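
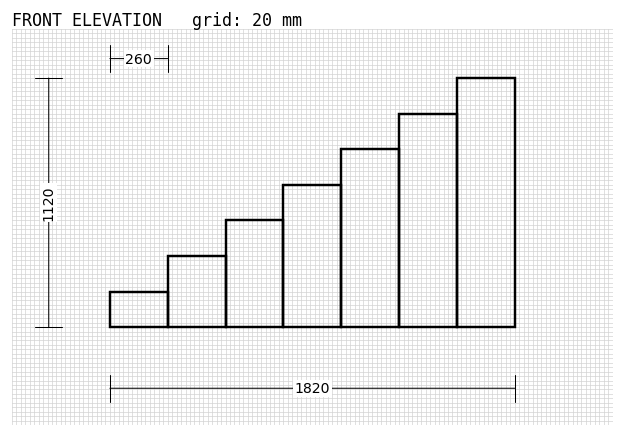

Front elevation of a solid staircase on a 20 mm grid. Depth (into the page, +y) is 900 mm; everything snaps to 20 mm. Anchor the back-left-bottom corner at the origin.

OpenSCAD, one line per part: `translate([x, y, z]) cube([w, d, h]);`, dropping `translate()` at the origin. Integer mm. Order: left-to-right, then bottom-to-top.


cube([260, 900, 160]);
translate([260, 0, 0]) cube([260, 900, 320]);
translate([520, 0, 0]) cube([260, 900, 480]);
translate([780, 0, 0]) cube([260, 900, 640]);
translate([1040, 0, 0]) cube([260, 900, 800]);
translate([1300, 0, 0]) cube([260, 900, 960]);
translate([1560, 0, 0]) cube([260, 900, 1120]);


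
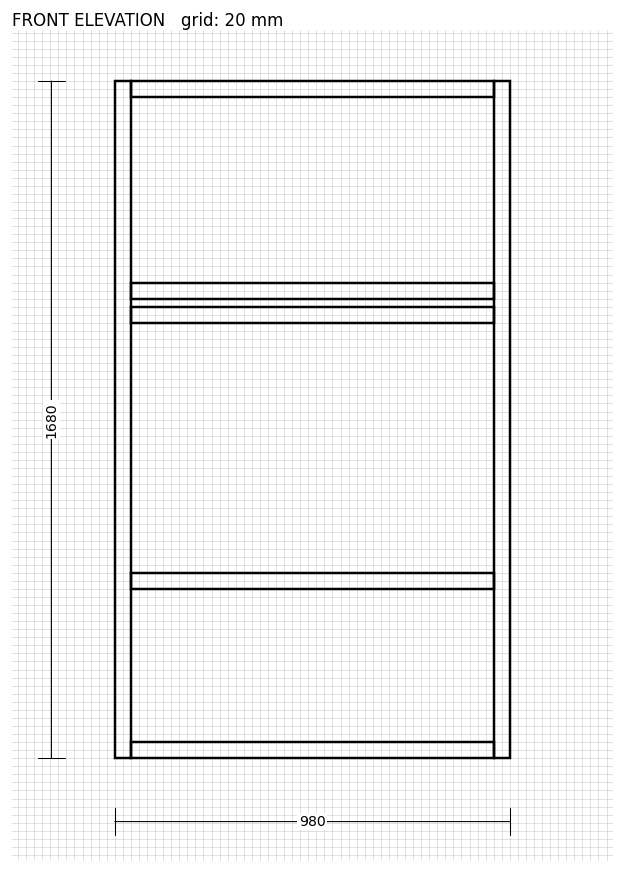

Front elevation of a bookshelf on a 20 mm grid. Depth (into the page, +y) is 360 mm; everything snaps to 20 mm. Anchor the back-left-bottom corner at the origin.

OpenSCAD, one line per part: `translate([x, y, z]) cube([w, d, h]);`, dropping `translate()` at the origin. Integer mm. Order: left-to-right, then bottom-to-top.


cube([40, 360, 1680]);
translate([40, 0, 0]) cube([900, 360, 40]);
translate([40, 0, 420]) cube([900, 360, 40]);
translate([40, 0, 1080]) cube([900, 360, 40]);
translate([40, 0, 1140]) cube([900, 360, 40]);
translate([40, 0, 1640]) cube([900, 360, 40]);
translate([940, 0, 0]) cube([40, 360, 1680]);


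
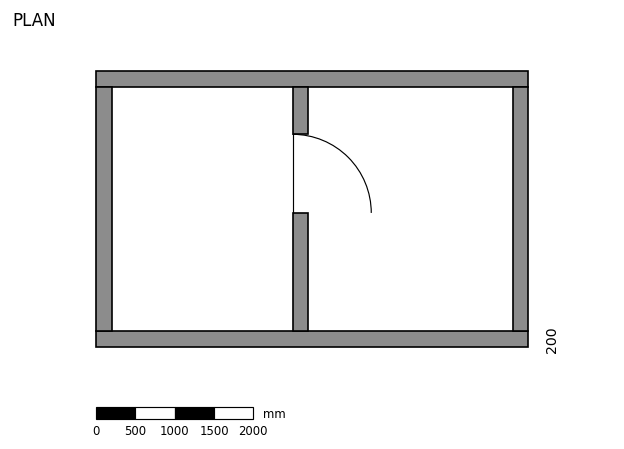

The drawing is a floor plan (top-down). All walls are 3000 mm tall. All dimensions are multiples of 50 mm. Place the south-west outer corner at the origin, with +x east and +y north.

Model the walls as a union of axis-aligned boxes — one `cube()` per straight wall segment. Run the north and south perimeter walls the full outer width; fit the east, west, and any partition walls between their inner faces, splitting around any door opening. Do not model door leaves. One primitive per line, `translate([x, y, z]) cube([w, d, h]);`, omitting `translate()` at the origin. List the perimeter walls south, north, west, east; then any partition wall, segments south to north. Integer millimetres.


cube([5500, 200, 3000]);
translate([0, 3300, 0]) cube([5500, 200, 3000]);
translate([0, 200, 0]) cube([200, 3100, 3000]);
translate([5300, 200, 0]) cube([200, 3100, 3000]);
translate([2500, 200, 0]) cube([200, 1500, 3000]);
translate([2500, 2700, 0]) cube([200, 600, 3000]);


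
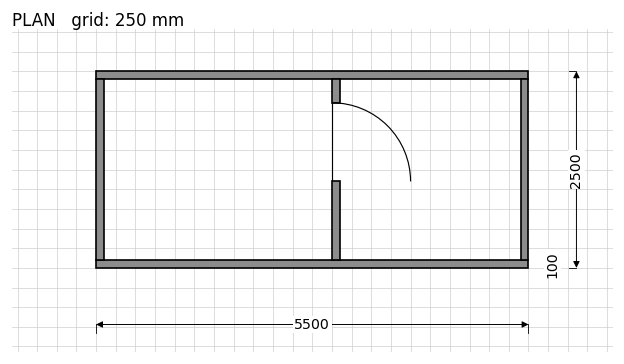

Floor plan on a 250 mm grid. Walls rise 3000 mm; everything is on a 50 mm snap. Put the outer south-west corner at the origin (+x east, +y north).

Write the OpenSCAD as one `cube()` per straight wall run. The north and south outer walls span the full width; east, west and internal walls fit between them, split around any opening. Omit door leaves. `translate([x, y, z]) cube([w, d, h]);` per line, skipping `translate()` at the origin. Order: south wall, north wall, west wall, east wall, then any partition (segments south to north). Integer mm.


cube([5500, 100, 3000]);
translate([0, 2400, 0]) cube([5500, 100, 3000]);
translate([0, 100, 0]) cube([100, 2300, 3000]);
translate([5400, 100, 0]) cube([100, 2300, 3000]);
translate([3000, 100, 0]) cube([100, 1000, 3000]);
translate([3000, 2100, 0]) cube([100, 300, 3000]);


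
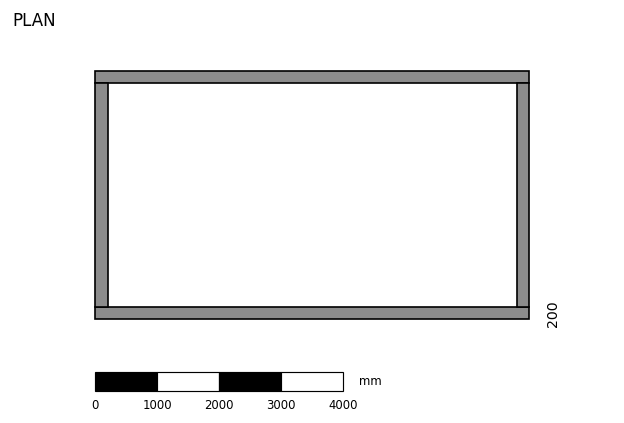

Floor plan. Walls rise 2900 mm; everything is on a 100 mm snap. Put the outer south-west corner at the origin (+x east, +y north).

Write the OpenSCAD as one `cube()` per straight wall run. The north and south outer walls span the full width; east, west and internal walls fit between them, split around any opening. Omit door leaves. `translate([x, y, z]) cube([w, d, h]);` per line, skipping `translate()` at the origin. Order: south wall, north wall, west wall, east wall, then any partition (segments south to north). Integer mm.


cube([7000, 200, 2900]);
translate([0, 3800, 0]) cube([7000, 200, 2900]);
translate([0, 200, 0]) cube([200, 3600, 2900]);
translate([6800, 200, 0]) cube([200, 3600, 2900]);


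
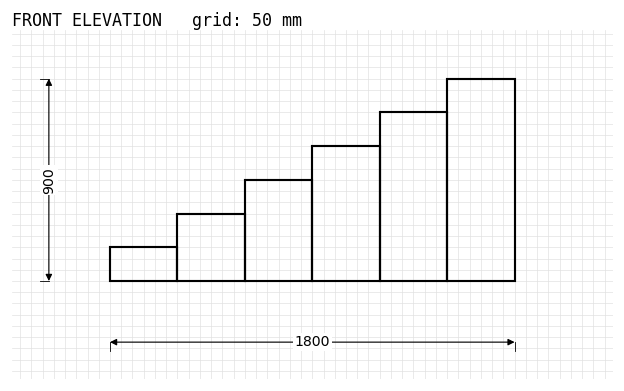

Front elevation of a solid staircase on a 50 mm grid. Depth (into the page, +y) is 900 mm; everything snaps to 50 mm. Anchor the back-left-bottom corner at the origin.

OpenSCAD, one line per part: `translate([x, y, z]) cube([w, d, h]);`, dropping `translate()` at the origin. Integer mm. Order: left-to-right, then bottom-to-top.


cube([300, 900, 150]);
translate([300, 0, 0]) cube([300, 900, 300]);
translate([600, 0, 0]) cube([300, 900, 450]);
translate([900, 0, 0]) cube([300, 900, 600]);
translate([1200, 0, 0]) cube([300, 900, 750]);
translate([1500, 0, 0]) cube([300, 900, 900]);


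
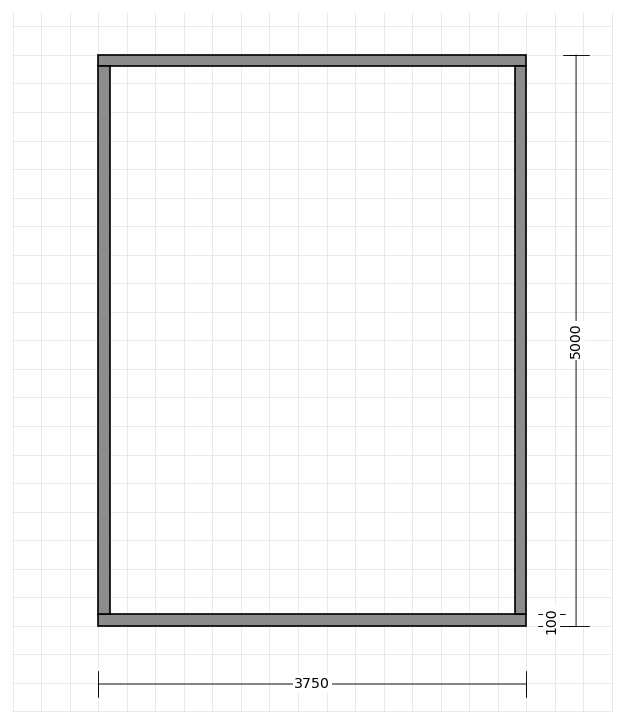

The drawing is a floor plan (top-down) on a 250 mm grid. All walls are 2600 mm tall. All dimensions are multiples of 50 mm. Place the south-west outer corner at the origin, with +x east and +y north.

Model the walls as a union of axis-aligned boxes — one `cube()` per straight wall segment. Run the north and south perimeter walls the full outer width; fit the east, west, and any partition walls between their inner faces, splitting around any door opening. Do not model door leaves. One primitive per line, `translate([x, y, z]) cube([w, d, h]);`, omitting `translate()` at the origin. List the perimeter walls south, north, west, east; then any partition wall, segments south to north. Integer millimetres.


cube([3750, 100, 2600]);
translate([0, 4900, 0]) cube([3750, 100, 2600]);
translate([0, 100, 0]) cube([100, 4800, 2600]);
translate([3650, 100, 0]) cube([100, 4800, 2600]);


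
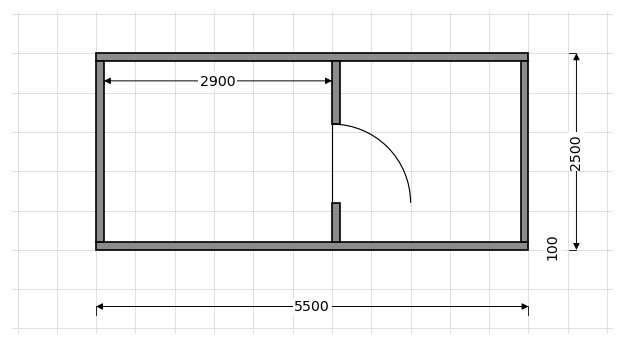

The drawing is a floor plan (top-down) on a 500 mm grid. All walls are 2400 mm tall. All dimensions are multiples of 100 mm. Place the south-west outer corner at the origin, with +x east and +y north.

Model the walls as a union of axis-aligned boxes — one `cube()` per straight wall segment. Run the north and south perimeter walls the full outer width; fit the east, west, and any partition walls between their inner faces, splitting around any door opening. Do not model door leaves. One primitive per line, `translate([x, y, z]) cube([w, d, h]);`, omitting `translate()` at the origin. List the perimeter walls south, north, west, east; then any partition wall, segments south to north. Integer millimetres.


cube([5500, 100, 2400]);
translate([0, 2400, 0]) cube([5500, 100, 2400]);
translate([0, 100, 0]) cube([100, 2300, 2400]);
translate([5400, 100, 0]) cube([100, 2300, 2400]);
translate([3000, 100, 0]) cube([100, 500, 2400]);
translate([3000, 1600, 0]) cube([100, 800, 2400]);


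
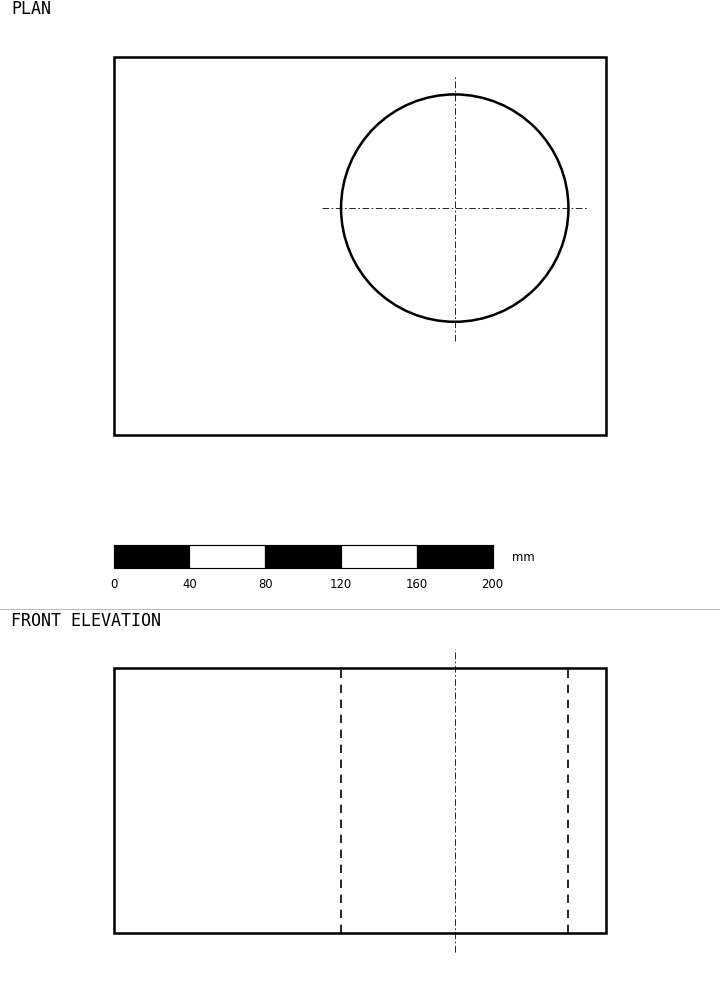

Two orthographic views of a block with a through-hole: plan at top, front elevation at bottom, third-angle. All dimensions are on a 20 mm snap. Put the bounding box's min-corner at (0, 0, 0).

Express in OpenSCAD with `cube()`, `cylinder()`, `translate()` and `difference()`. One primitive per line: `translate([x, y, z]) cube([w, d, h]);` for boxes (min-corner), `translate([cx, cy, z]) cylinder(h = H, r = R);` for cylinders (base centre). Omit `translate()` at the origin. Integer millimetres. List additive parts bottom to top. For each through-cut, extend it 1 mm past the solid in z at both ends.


difference() {
  cube([260, 200, 140]);
  translate([180, 120, -1]) cylinder(h = 142, r = 60);
}


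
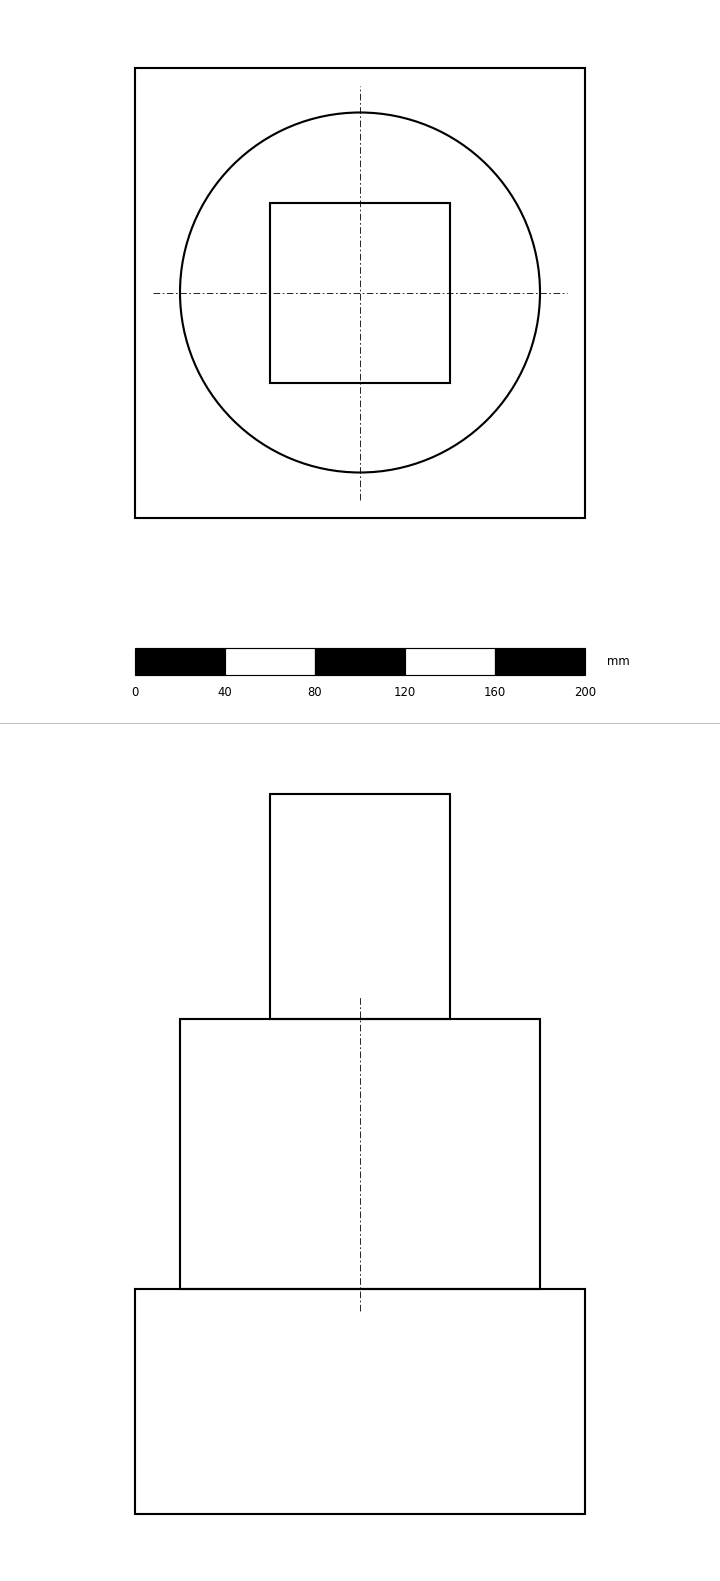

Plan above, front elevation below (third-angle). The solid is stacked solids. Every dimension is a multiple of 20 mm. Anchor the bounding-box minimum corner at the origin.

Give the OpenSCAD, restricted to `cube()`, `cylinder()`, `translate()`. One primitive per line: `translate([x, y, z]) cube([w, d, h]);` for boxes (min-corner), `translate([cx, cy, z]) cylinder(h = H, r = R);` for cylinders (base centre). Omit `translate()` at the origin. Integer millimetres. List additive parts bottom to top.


cube([200, 200, 100]);
translate([100, 100, 100]) cylinder(h = 120, r = 80);
translate([60, 60, 220]) cube([80, 80, 100]);


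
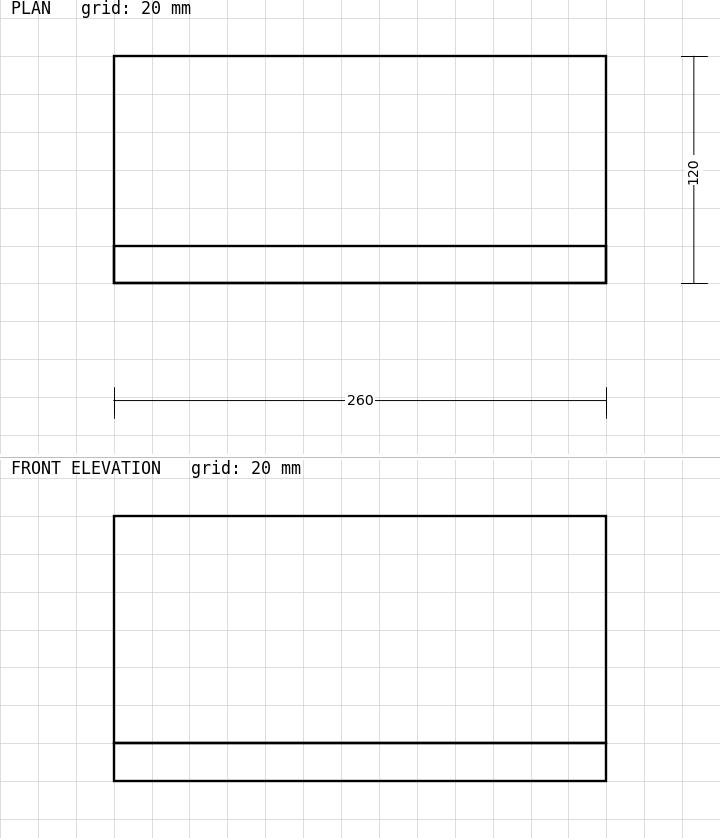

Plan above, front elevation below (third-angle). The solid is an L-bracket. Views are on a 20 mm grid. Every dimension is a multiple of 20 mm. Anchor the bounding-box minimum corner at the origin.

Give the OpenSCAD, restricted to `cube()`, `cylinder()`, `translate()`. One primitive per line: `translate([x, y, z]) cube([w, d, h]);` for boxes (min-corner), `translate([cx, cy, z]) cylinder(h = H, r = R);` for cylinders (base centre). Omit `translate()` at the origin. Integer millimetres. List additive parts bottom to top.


cube([260, 120, 20]);
translate([0, 0, 20]) cube([260, 20, 120]);


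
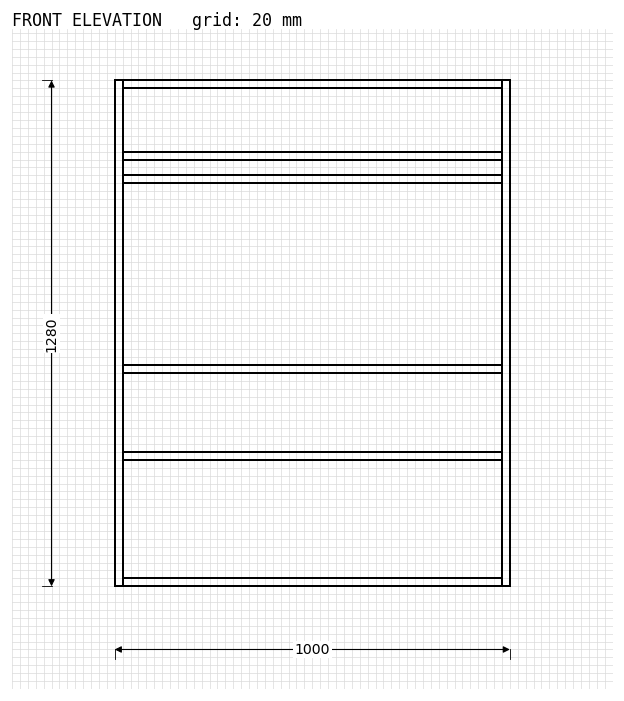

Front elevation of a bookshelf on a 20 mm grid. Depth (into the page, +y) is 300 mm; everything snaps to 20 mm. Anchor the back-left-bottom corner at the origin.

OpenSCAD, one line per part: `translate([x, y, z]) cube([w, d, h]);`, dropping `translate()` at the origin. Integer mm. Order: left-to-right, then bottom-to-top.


cube([20, 300, 1280]);
translate([20, 0, 0]) cube([960, 300, 20]);
translate([20, 0, 320]) cube([960, 300, 20]);
translate([20, 0, 540]) cube([960, 300, 20]);
translate([20, 0, 1020]) cube([960, 300, 20]);
translate([20, 0, 1080]) cube([960, 300, 20]);
translate([20, 0, 1260]) cube([960, 300, 20]);
translate([980, 0, 0]) cube([20, 300, 1280]);


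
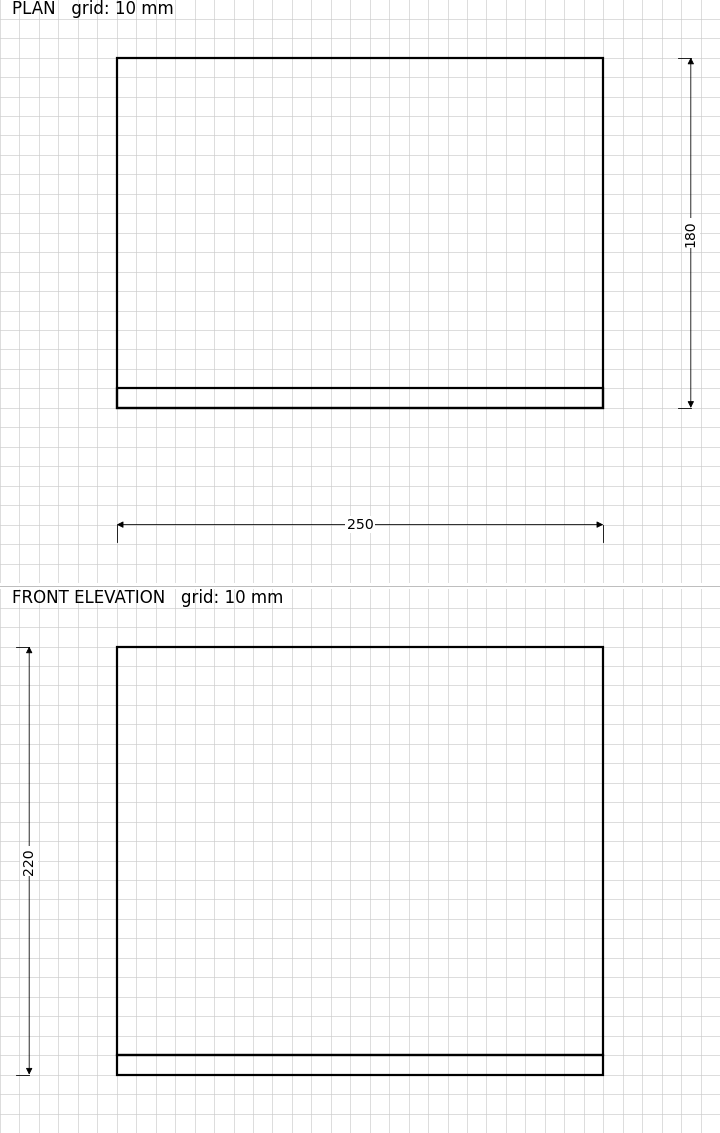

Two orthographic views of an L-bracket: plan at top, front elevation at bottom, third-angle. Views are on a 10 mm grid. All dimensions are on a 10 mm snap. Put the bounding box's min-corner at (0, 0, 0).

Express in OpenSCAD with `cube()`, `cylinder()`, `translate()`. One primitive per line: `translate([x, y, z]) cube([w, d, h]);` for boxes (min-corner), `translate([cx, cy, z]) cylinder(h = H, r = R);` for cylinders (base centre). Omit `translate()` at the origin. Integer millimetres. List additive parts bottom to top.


cube([250, 180, 10]);
translate([0, 0, 10]) cube([250, 10, 210]);


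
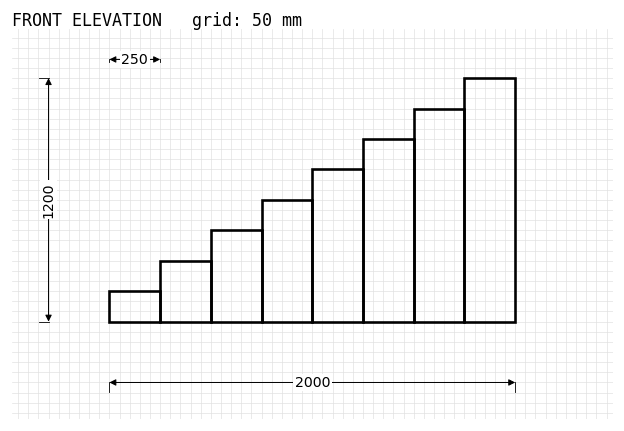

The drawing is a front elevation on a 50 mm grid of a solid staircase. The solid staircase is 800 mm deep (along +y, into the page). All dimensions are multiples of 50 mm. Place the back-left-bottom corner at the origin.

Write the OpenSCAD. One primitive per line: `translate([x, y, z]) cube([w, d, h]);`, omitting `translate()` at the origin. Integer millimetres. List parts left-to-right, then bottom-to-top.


cube([250, 800, 150]);
translate([250, 0, 0]) cube([250, 800, 300]);
translate([500, 0, 0]) cube([250, 800, 450]);
translate([750, 0, 0]) cube([250, 800, 600]);
translate([1000, 0, 0]) cube([250, 800, 750]);
translate([1250, 0, 0]) cube([250, 800, 900]);
translate([1500, 0, 0]) cube([250, 800, 1050]);
translate([1750, 0, 0]) cube([250, 800, 1200]);


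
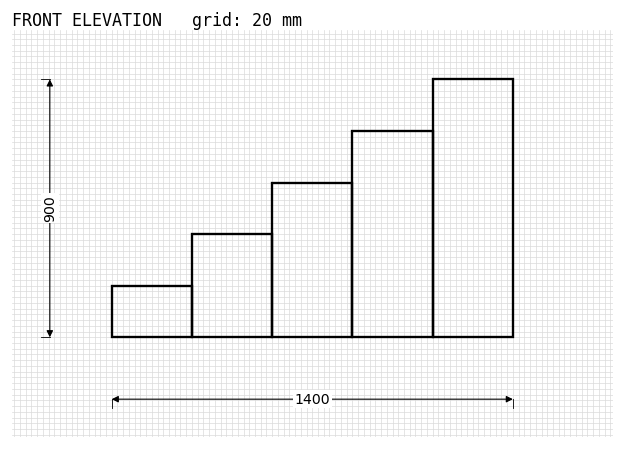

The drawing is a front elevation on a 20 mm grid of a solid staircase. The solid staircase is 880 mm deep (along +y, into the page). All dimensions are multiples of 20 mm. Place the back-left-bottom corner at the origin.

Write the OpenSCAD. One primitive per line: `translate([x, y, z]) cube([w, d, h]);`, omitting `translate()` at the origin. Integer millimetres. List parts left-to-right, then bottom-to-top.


cube([280, 880, 180]);
translate([280, 0, 0]) cube([280, 880, 360]);
translate([560, 0, 0]) cube([280, 880, 540]);
translate([840, 0, 0]) cube([280, 880, 720]);
translate([1120, 0, 0]) cube([280, 880, 900]);


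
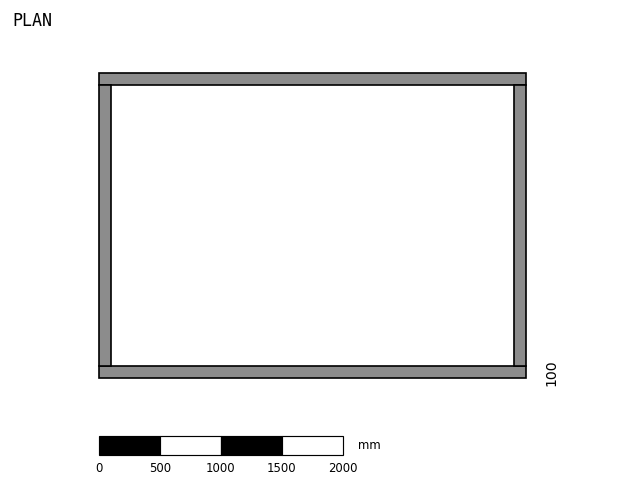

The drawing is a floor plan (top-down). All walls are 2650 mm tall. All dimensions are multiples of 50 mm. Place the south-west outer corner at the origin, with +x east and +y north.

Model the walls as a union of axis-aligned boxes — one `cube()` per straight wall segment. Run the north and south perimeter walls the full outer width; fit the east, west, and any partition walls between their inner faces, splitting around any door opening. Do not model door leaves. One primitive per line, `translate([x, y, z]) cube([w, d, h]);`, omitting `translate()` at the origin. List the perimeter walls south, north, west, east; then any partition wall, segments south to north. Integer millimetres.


cube([3500, 100, 2650]);
translate([0, 2400, 0]) cube([3500, 100, 2650]);
translate([0, 100, 0]) cube([100, 2300, 2650]);
translate([3400, 100, 0]) cube([100, 2300, 2650]);


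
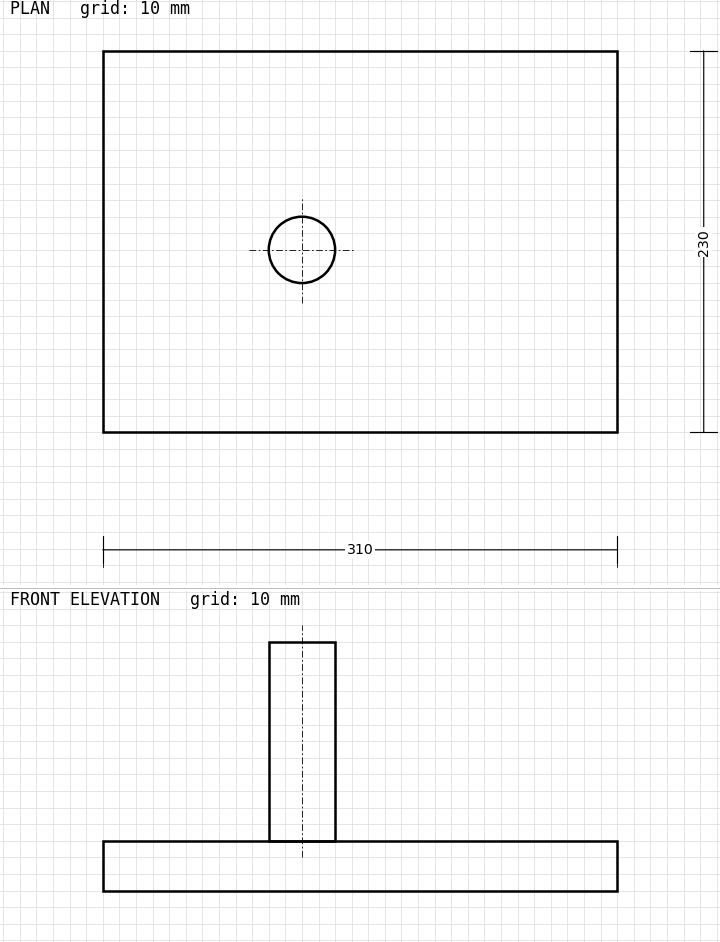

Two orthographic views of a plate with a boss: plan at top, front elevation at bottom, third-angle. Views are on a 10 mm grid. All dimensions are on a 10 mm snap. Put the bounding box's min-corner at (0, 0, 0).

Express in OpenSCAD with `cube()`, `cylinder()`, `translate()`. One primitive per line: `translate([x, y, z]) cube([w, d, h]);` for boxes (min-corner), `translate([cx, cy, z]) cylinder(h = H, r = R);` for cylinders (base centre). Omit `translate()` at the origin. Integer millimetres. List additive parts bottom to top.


cube([310, 230, 30]);
translate([120, 110, 30]) cylinder(h = 120, r = 20);


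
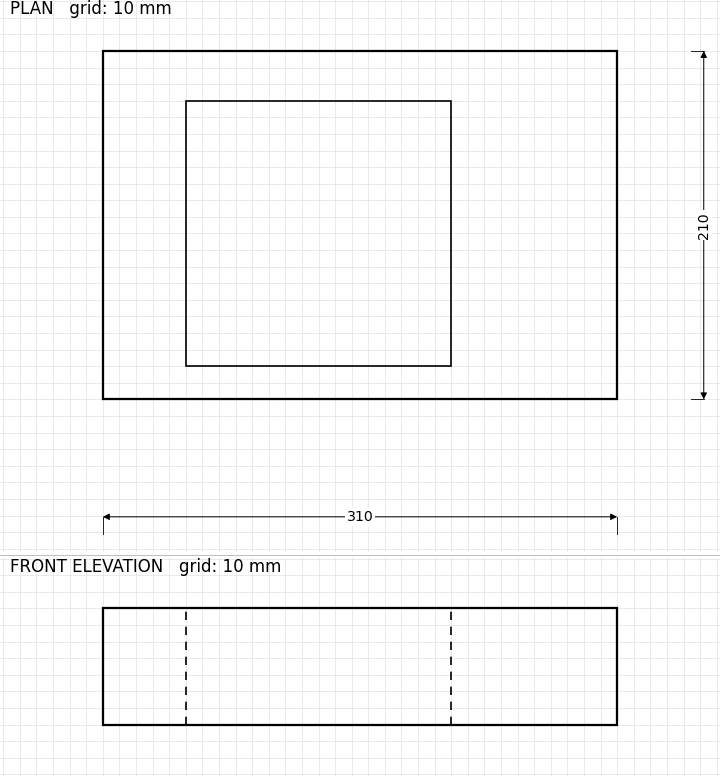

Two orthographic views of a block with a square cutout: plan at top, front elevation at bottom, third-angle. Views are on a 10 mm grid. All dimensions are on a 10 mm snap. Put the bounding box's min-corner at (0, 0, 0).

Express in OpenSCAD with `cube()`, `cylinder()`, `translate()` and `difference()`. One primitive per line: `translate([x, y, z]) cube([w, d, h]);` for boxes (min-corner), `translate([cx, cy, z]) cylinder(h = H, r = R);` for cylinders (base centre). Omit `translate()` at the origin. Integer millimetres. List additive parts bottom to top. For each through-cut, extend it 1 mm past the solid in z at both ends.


difference() {
  cube([310, 210, 70]);
  translate([50, 20, -1]) cube([160, 160, 72]);
}


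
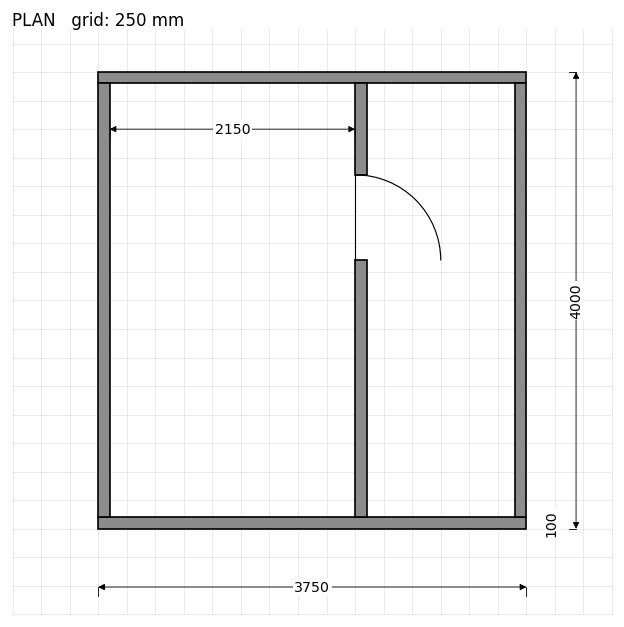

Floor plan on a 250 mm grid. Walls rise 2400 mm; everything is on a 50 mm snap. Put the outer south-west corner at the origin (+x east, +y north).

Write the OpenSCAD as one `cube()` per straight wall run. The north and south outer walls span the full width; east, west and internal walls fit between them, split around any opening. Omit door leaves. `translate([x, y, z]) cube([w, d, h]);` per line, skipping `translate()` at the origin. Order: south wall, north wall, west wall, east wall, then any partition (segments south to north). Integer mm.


cube([3750, 100, 2400]);
translate([0, 3900, 0]) cube([3750, 100, 2400]);
translate([0, 100, 0]) cube([100, 3800, 2400]);
translate([3650, 100, 0]) cube([100, 3800, 2400]);
translate([2250, 100, 0]) cube([100, 2250, 2400]);
translate([2250, 3100, 0]) cube([100, 800, 2400]);


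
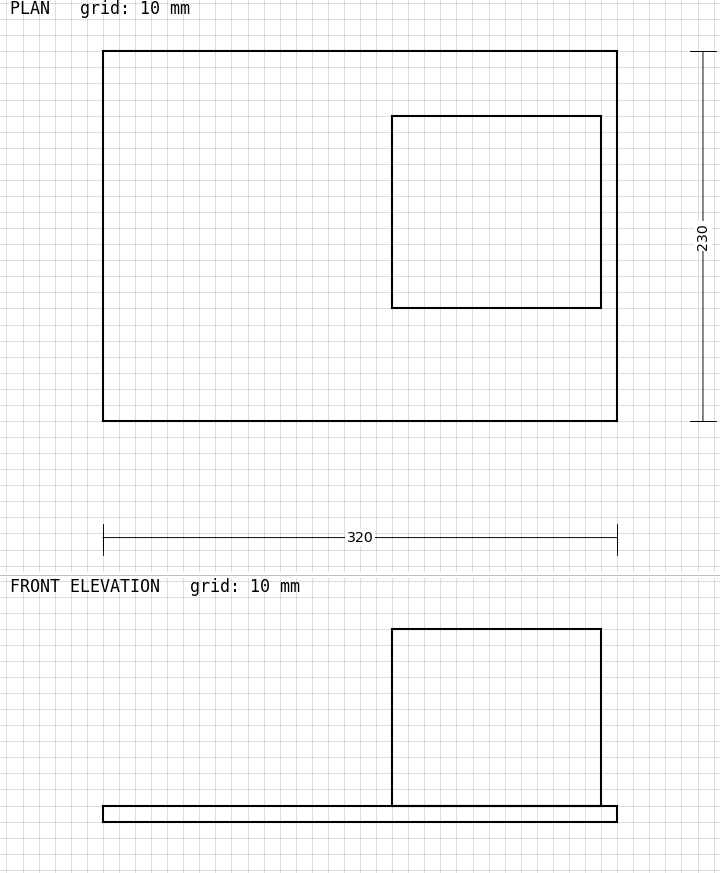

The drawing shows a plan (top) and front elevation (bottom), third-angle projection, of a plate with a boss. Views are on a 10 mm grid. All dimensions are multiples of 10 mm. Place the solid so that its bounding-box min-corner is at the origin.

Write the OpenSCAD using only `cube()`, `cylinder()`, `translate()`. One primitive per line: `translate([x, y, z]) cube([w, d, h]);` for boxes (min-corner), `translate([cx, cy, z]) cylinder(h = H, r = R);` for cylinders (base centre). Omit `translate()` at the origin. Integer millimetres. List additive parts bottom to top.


cube([320, 230, 10]);
translate([180, 70, 10]) cube([130, 120, 110]);


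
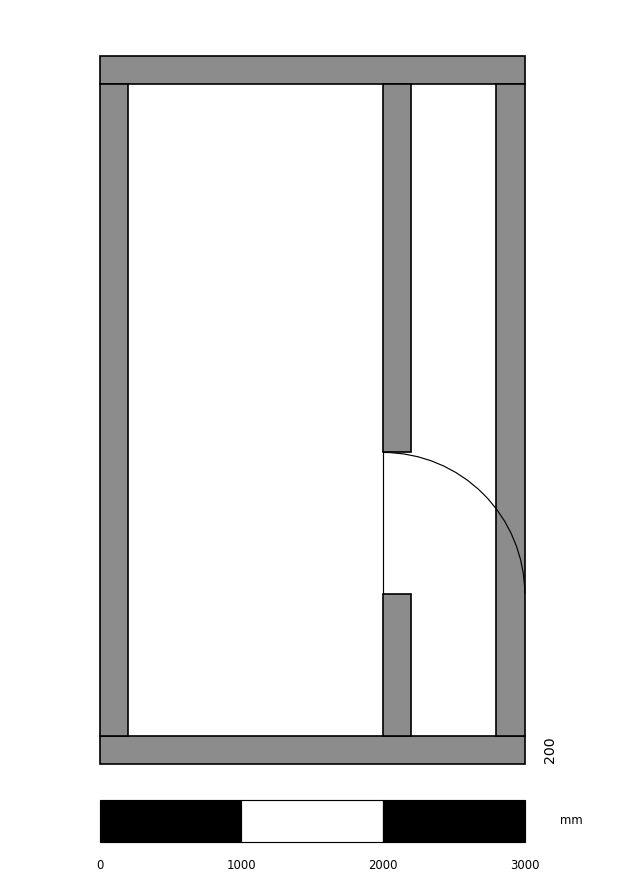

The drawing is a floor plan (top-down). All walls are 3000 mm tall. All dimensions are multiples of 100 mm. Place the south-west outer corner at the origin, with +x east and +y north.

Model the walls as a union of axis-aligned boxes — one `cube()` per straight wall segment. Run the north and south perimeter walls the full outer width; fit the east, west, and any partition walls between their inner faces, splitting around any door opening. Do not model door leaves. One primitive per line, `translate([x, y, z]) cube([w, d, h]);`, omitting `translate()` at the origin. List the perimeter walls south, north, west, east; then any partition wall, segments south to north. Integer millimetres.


cube([3000, 200, 3000]);
translate([0, 4800, 0]) cube([3000, 200, 3000]);
translate([0, 200, 0]) cube([200, 4600, 3000]);
translate([2800, 200, 0]) cube([200, 4600, 3000]);
translate([2000, 200, 0]) cube([200, 1000, 3000]);
translate([2000, 2200, 0]) cube([200, 2600, 3000]);


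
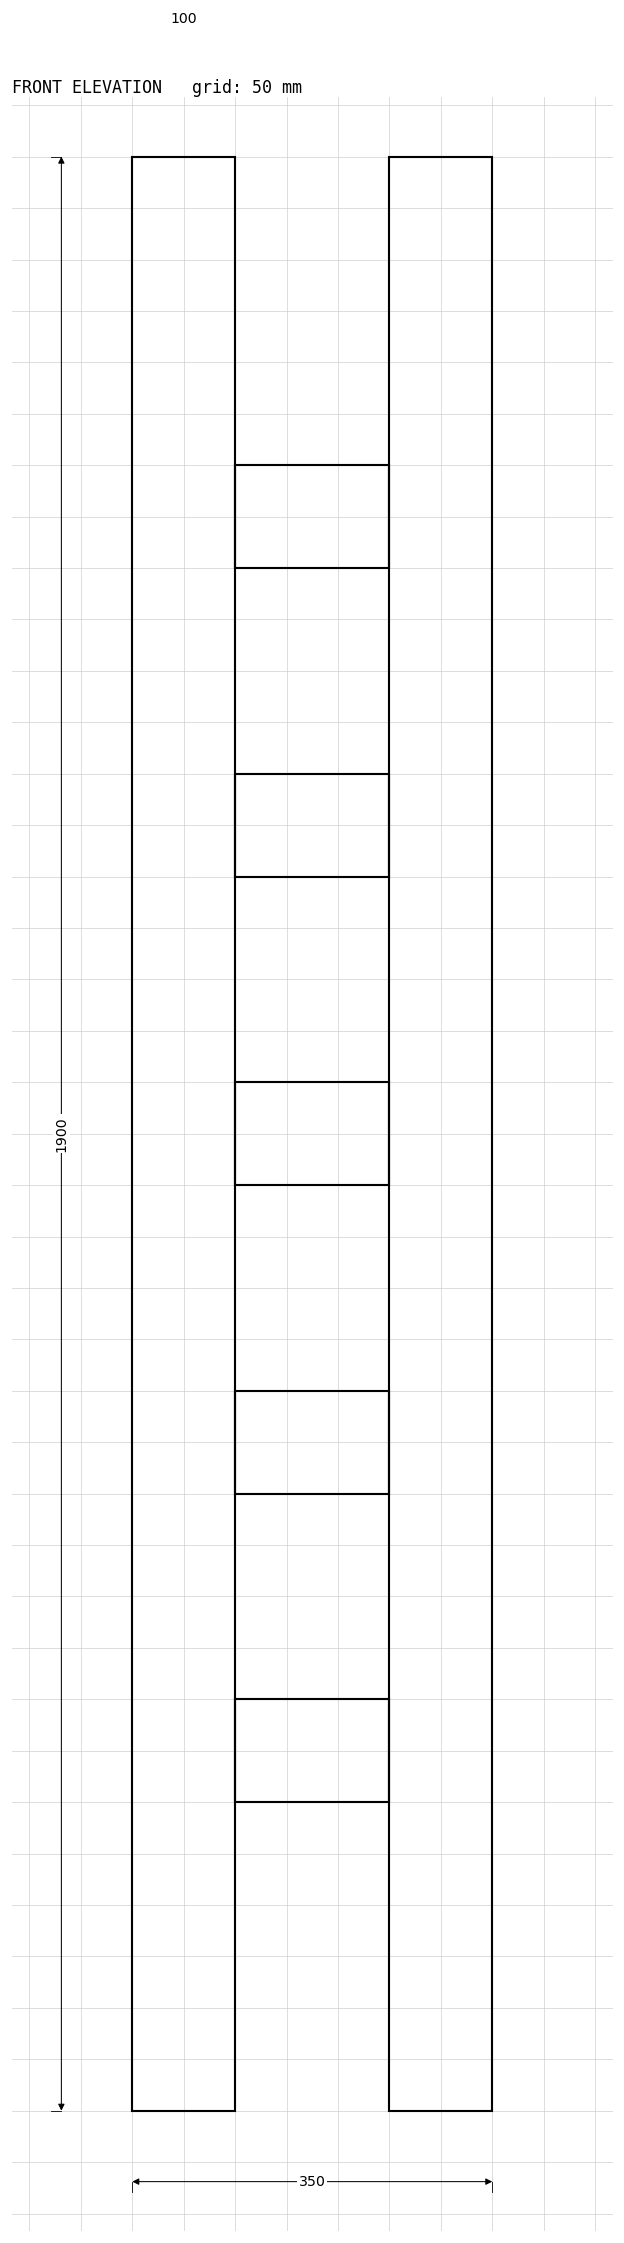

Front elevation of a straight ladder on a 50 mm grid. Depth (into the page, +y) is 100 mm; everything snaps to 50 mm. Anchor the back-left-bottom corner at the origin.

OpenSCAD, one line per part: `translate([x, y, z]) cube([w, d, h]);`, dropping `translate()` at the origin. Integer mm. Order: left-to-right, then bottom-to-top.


cube([100, 100, 1900]);
translate([100, 0, 300]) cube([150, 100, 100]);
translate([100, 0, 600]) cube([150, 100, 100]);
translate([100, 0, 900]) cube([150, 100, 100]);
translate([100, 0, 1200]) cube([150, 100, 100]);
translate([100, 0, 1500]) cube([150, 100, 100]);
translate([250, 0, 0]) cube([100, 100, 1900]);


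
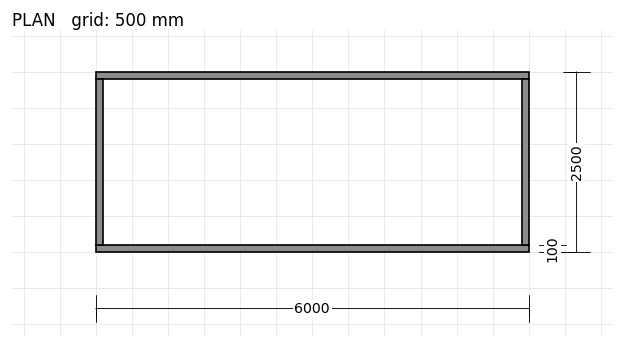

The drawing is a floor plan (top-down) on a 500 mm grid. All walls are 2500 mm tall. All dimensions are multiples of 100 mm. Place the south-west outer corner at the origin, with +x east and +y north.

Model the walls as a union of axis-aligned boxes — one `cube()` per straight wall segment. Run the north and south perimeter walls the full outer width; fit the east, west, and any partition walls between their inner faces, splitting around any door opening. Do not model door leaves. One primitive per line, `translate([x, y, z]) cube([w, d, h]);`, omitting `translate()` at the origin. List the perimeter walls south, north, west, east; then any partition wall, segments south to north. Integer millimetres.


cube([6000, 100, 2500]);
translate([0, 2400, 0]) cube([6000, 100, 2500]);
translate([0, 100, 0]) cube([100, 2300, 2500]);
translate([5900, 100, 0]) cube([100, 2300, 2500]);


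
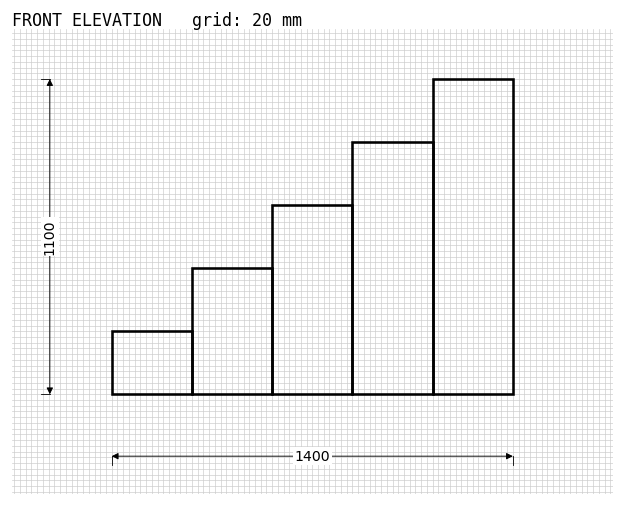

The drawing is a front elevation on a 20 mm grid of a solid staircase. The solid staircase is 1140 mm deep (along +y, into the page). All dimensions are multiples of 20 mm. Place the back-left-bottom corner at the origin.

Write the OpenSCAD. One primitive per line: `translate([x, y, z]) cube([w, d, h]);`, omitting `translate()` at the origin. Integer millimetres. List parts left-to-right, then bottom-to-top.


cube([280, 1140, 220]);
translate([280, 0, 0]) cube([280, 1140, 440]);
translate([560, 0, 0]) cube([280, 1140, 660]);
translate([840, 0, 0]) cube([280, 1140, 880]);
translate([1120, 0, 0]) cube([280, 1140, 1100]);


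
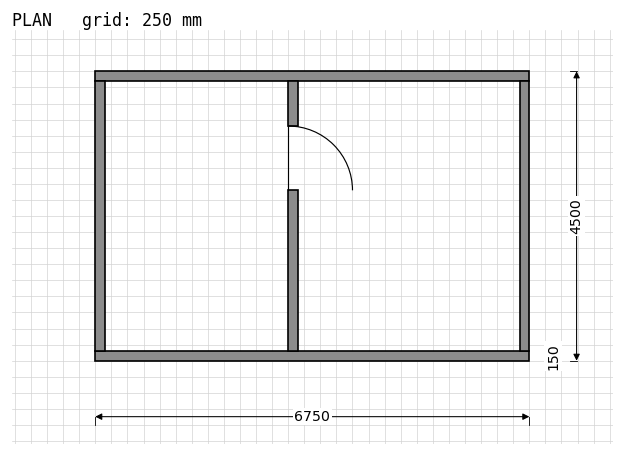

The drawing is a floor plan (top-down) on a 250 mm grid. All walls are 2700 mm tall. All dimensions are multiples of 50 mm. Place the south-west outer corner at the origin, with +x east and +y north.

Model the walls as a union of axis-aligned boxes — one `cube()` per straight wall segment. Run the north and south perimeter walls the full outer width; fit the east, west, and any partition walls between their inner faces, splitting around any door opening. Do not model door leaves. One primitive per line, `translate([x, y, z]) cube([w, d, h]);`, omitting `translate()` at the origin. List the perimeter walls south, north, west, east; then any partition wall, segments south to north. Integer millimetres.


cube([6750, 150, 2700]);
translate([0, 4350, 0]) cube([6750, 150, 2700]);
translate([0, 150, 0]) cube([150, 4200, 2700]);
translate([6600, 150, 0]) cube([150, 4200, 2700]);
translate([3000, 150, 0]) cube([150, 2500, 2700]);
translate([3000, 3650, 0]) cube([150, 700, 2700]);


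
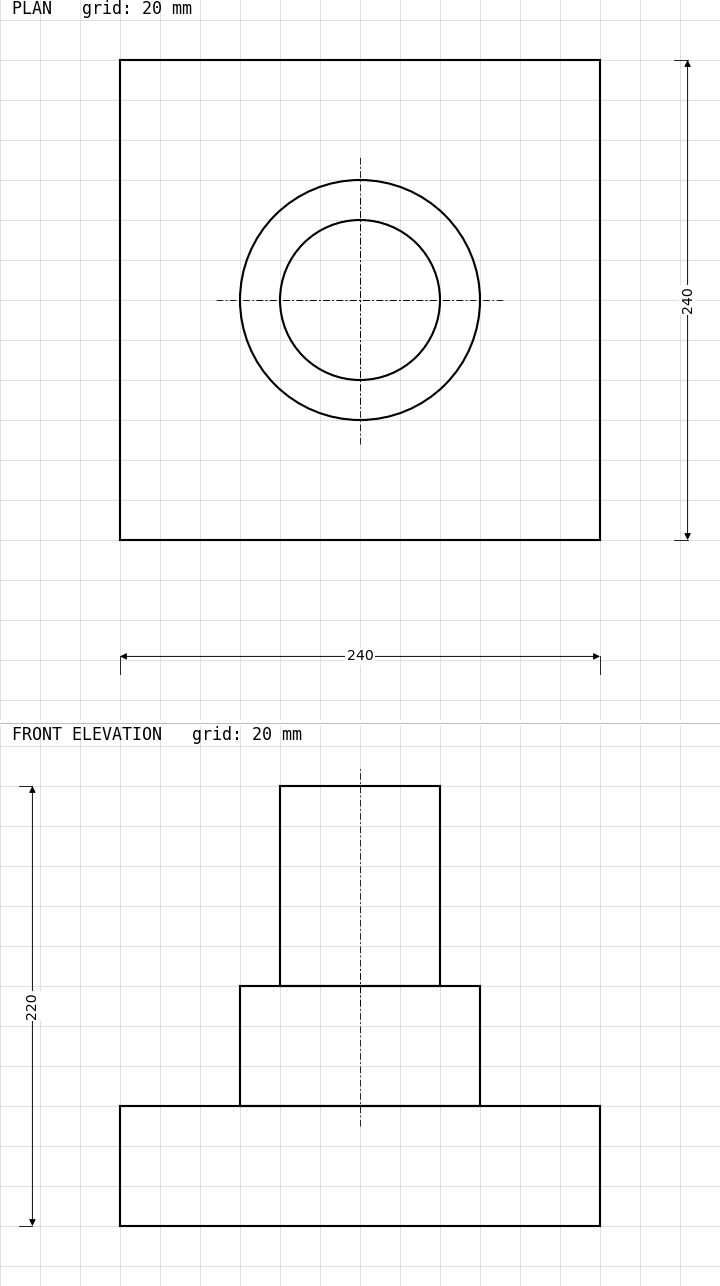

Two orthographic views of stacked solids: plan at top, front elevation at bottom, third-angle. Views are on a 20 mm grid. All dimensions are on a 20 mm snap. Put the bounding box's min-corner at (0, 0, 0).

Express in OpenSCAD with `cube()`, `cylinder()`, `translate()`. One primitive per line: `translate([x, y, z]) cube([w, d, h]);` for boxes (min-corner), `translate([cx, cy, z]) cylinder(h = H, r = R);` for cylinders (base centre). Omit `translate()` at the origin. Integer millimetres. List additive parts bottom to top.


cube([240, 240, 60]);
translate([120, 120, 60]) cylinder(h = 60, r = 60);
translate([120, 120, 120]) cylinder(h = 100, r = 40);


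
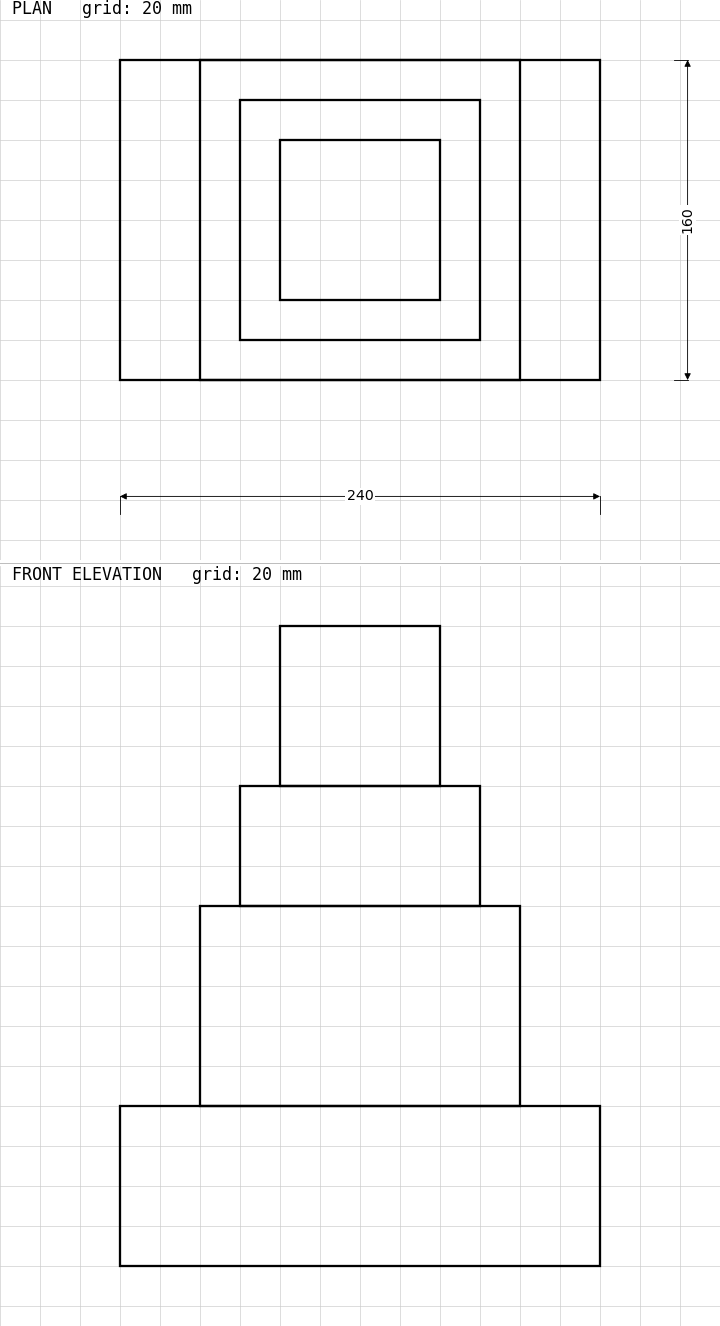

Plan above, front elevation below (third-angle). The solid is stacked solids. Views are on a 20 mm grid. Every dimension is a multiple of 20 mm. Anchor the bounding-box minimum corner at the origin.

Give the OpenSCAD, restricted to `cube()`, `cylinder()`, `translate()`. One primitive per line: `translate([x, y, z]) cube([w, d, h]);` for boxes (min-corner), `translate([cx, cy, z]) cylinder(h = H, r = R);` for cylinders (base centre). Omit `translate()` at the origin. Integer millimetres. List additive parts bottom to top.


cube([240, 160, 80]);
translate([40, 0, 80]) cube([160, 160, 100]);
translate([60, 20, 180]) cube([120, 120, 60]);
translate([80, 40, 240]) cube([80, 80, 80]);


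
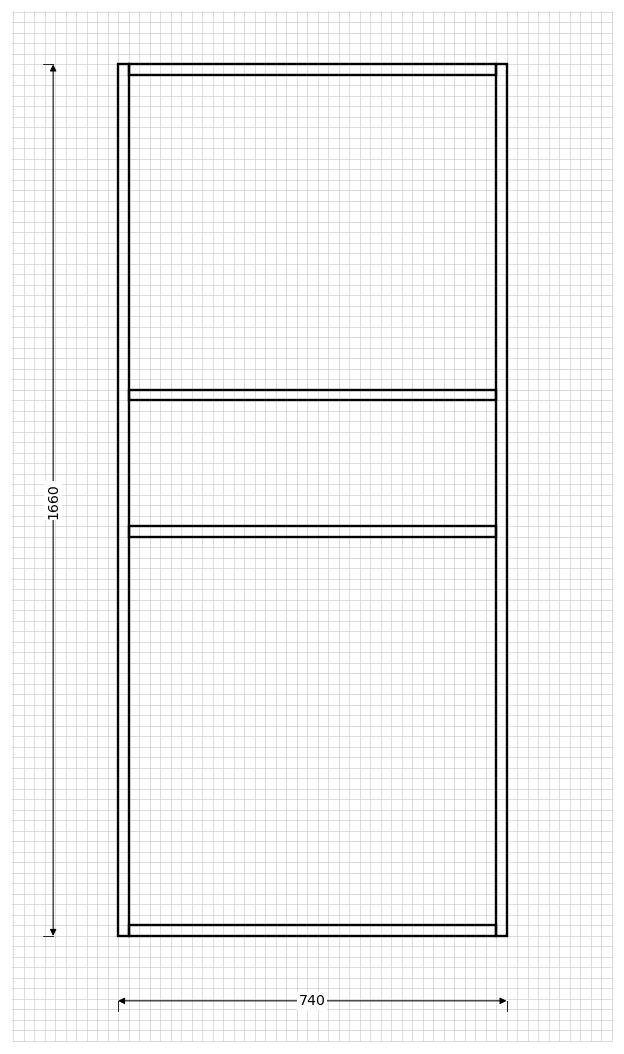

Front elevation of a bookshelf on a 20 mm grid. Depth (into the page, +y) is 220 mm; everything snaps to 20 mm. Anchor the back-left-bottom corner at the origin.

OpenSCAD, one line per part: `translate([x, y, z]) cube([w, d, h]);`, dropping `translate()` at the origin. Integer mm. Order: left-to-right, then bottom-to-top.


cube([20, 220, 1660]);
translate([20, 0, 0]) cube([700, 220, 20]);
translate([20, 0, 760]) cube([700, 220, 20]);
translate([20, 0, 1020]) cube([700, 220, 20]);
translate([20, 0, 1640]) cube([700, 220, 20]);
translate([720, 0, 0]) cube([20, 220, 1660]);


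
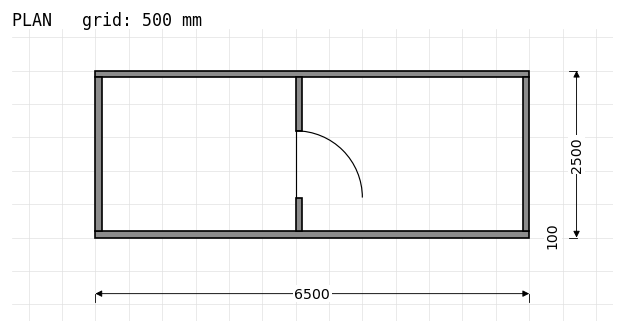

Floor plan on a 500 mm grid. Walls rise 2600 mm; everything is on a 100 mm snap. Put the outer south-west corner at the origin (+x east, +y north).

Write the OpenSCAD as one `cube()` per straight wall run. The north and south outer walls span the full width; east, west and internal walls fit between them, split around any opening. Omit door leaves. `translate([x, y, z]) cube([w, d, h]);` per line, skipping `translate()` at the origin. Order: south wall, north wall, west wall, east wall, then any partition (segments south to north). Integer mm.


cube([6500, 100, 2600]);
translate([0, 2400, 0]) cube([6500, 100, 2600]);
translate([0, 100, 0]) cube([100, 2300, 2600]);
translate([6400, 100, 0]) cube([100, 2300, 2600]);
translate([3000, 100, 0]) cube([100, 500, 2600]);
translate([3000, 1600, 0]) cube([100, 800, 2600]);


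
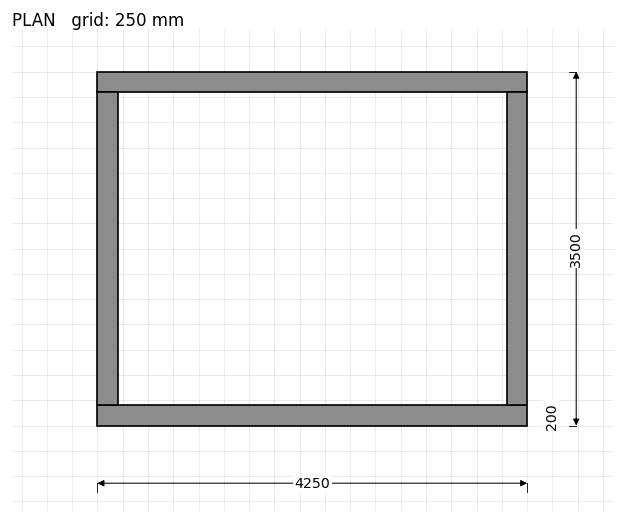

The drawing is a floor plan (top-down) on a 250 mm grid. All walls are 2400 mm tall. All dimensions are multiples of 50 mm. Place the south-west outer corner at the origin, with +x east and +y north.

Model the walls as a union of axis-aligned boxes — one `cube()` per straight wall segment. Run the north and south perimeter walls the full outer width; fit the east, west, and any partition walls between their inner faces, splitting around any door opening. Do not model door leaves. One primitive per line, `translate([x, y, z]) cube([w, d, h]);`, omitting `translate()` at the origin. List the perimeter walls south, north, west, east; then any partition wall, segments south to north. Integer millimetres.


cube([4250, 200, 2400]);
translate([0, 3300, 0]) cube([4250, 200, 2400]);
translate([0, 200, 0]) cube([200, 3100, 2400]);
translate([4050, 200, 0]) cube([200, 3100, 2400]);


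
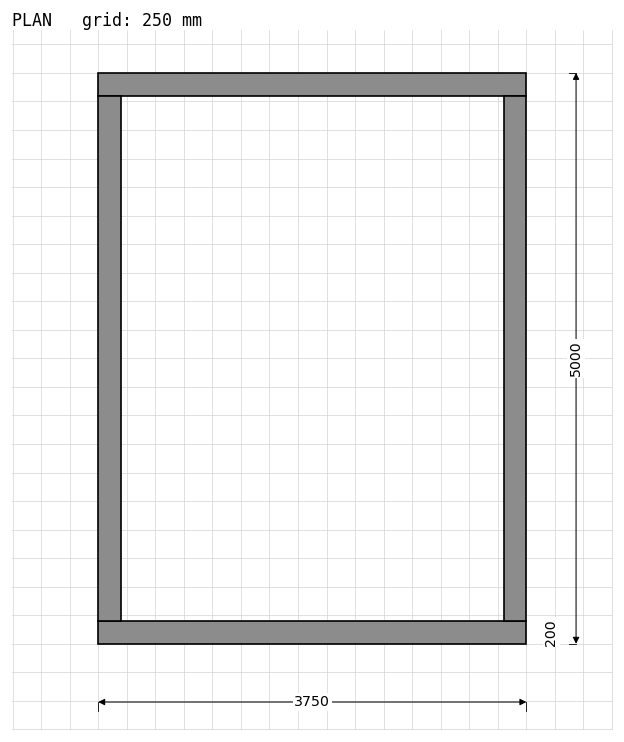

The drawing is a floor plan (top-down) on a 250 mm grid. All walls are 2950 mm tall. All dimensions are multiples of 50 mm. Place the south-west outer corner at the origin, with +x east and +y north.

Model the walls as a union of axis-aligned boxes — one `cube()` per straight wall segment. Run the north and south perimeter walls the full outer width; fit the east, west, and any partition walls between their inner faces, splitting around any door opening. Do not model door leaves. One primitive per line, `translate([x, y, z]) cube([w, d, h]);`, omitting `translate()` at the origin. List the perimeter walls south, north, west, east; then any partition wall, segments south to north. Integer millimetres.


cube([3750, 200, 2950]);
translate([0, 4800, 0]) cube([3750, 200, 2950]);
translate([0, 200, 0]) cube([200, 4600, 2950]);
translate([3550, 200, 0]) cube([200, 4600, 2950]);


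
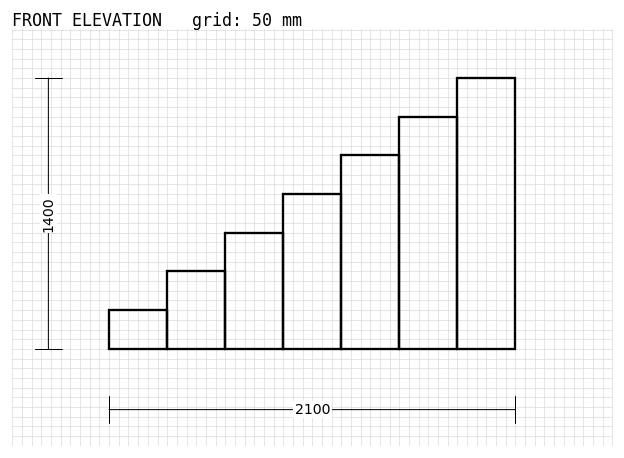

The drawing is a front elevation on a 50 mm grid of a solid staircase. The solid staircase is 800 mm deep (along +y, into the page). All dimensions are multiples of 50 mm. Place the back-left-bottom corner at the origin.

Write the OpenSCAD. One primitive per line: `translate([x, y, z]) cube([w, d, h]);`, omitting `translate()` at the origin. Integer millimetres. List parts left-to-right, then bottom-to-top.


cube([300, 800, 200]);
translate([300, 0, 0]) cube([300, 800, 400]);
translate([600, 0, 0]) cube([300, 800, 600]);
translate([900, 0, 0]) cube([300, 800, 800]);
translate([1200, 0, 0]) cube([300, 800, 1000]);
translate([1500, 0, 0]) cube([300, 800, 1200]);
translate([1800, 0, 0]) cube([300, 800, 1400]);


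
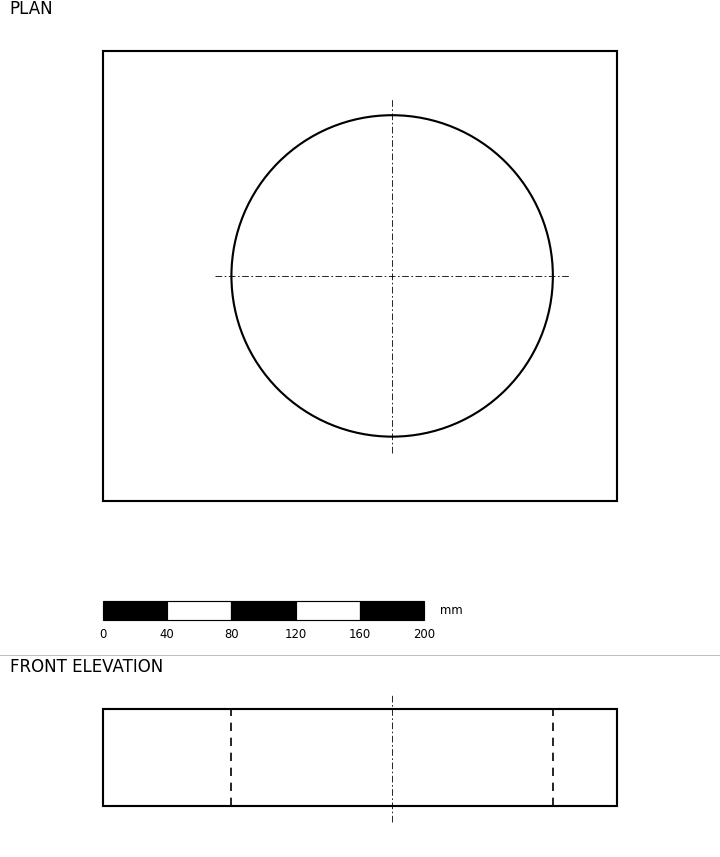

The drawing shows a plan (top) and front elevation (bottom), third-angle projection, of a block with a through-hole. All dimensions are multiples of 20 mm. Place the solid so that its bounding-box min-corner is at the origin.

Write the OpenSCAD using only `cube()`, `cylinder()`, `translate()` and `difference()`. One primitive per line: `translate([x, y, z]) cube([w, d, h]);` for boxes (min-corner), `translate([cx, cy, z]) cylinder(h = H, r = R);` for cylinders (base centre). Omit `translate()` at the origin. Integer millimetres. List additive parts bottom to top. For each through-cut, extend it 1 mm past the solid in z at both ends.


difference() {
  cube([320, 280, 60]);
  translate([180, 140, -1]) cylinder(h = 62, r = 100);
}


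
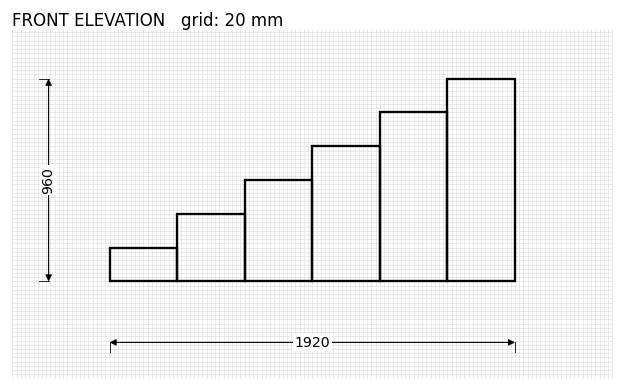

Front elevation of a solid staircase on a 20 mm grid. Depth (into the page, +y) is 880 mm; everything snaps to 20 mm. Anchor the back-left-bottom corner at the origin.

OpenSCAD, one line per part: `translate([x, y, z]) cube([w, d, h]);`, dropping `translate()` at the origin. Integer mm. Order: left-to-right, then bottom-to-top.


cube([320, 880, 160]);
translate([320, 0, 0]) cube([320, 880, 320]);
translate([640, 0, 0]) cube([320, 880, 480]);
translate([960, 0, 0]) cube([320, 880, 640]);
translate([1280, 0, 0]) cube([320, 880, 800]);
translate([1600, 0, 0]) cube([320, 880, 960]);


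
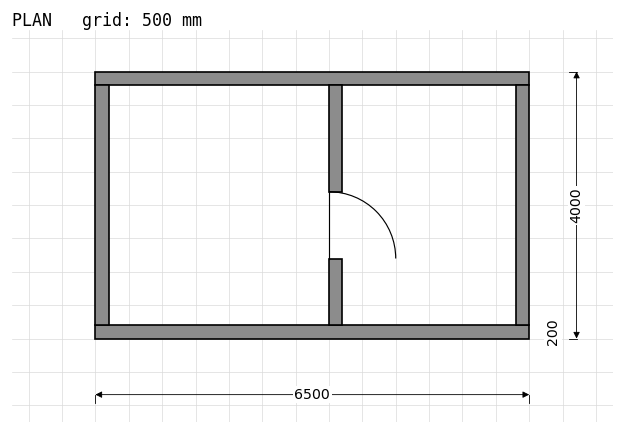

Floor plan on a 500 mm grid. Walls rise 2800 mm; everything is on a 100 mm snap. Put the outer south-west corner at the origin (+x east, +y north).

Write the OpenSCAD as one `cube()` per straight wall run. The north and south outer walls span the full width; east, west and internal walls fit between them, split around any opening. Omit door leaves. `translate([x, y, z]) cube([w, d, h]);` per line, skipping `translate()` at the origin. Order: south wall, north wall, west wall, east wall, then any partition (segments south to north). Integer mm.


cube([6500, 200, 2800]);
translate([0, 3800, 0]) cube([6500, 200, 2800]);
translate([0, 200, 0]) cube([200, 3600, 2800]);
translate([6300, 200, 0]) cube([200, 3600, 2800]);
translate([3500, 200, 0]) cube([200, 1000, 2800]);
translate([3500, 2200, 0]) cube([200, 1600, 2800]);


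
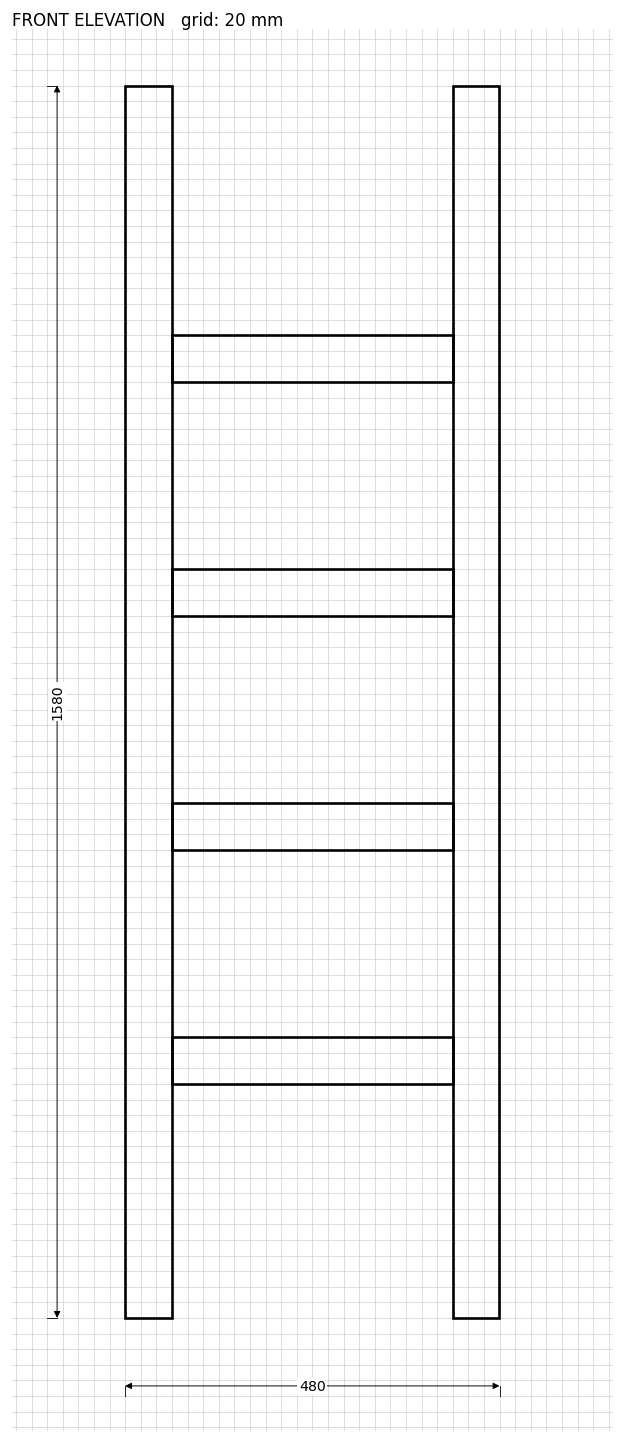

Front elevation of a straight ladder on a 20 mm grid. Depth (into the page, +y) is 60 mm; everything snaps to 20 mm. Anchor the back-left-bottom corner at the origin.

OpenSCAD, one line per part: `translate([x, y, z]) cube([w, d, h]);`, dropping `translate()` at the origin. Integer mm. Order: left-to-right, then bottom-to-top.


cube([60, 60, 1580]);
translate([60, 0, 300]) cube([360, 60, 60]);
translate([60, 0, 600]) cube([360, 60, 60]);
translate([60, 0, 900]) cube([360, 60, 60]);
translate([60, 0, 1200]) cube([360, 60, 60]);
translate([420, 0, 0]) cube([60, 60, 1580]);


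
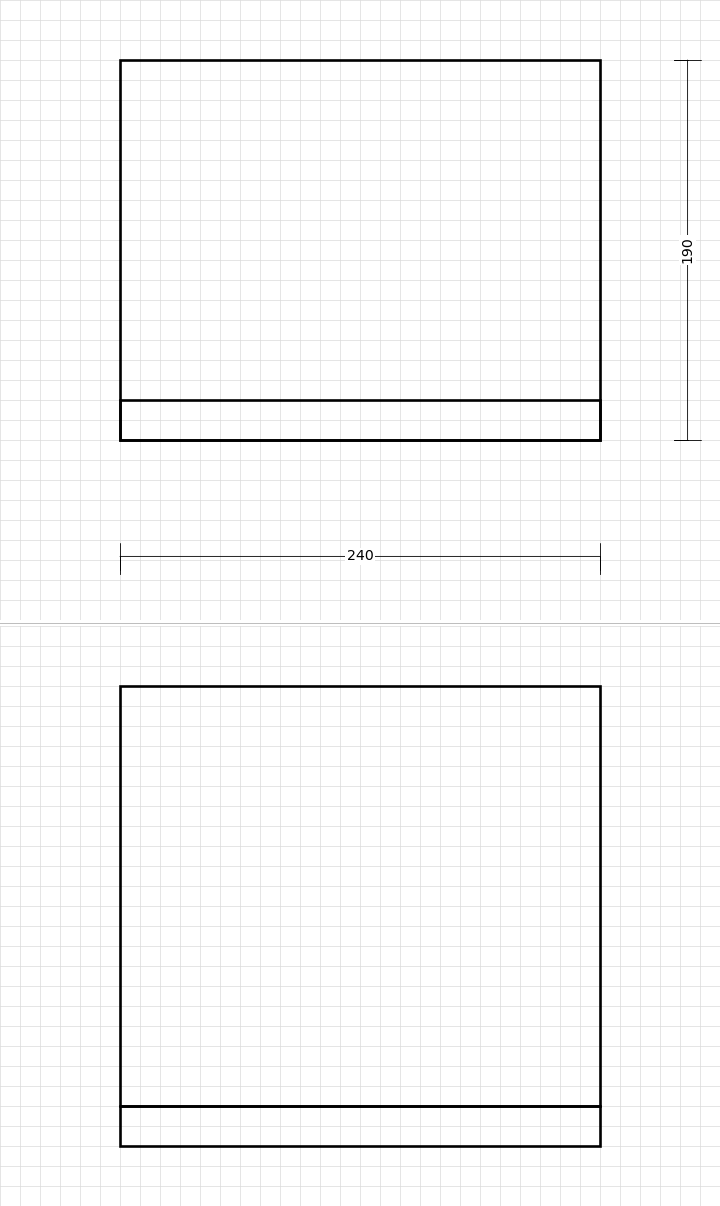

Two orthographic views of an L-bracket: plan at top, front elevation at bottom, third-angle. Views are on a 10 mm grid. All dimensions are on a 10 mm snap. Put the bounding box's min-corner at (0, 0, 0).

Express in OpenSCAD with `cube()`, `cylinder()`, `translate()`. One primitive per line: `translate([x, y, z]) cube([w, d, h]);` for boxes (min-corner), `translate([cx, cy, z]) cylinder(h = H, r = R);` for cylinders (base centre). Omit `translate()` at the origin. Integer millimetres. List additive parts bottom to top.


cube([240, 190, 20]);
translate([0, 0, 20]) cube([240, 20, 210]);


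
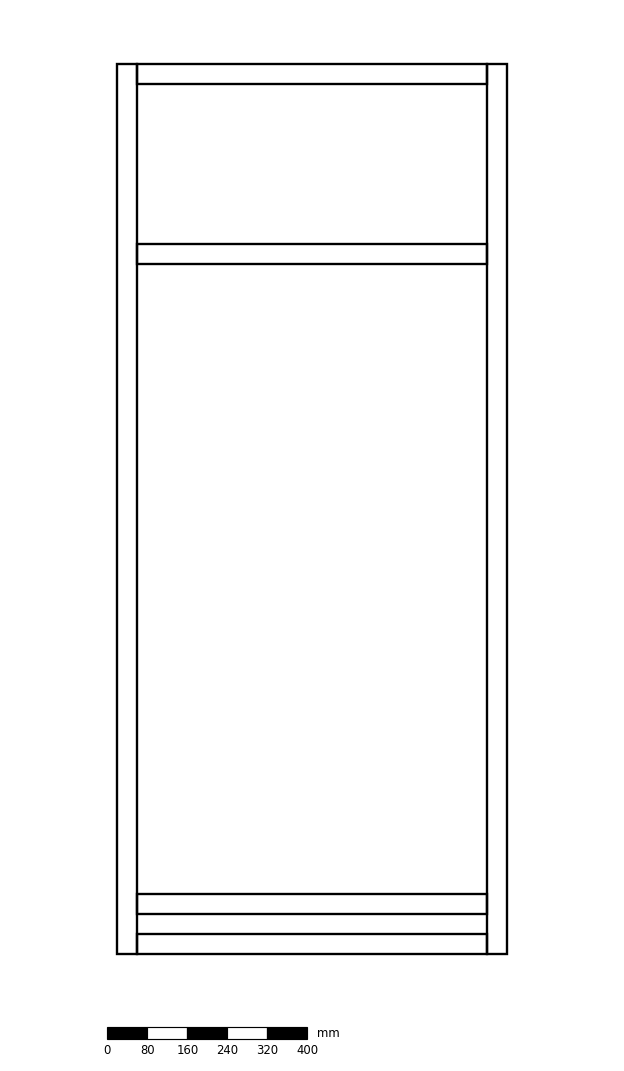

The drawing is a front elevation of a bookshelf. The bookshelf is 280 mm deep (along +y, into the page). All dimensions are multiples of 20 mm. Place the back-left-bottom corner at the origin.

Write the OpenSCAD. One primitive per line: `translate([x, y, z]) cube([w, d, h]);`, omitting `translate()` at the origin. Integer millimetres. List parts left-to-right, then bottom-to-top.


cube([40, 280, 1780]);
translate([40, 0, 0]) cube([700, 280, 40]);
translate([40, 0, 80]) cube([700, 280, 40]);
translate([40, 0, 1380]) cube([700, 280, 40]);
translate([40, 0, 1740]) cube([700, 280, 40]);
translate([740, 0, 0]) cube([40, 280, 1780]);


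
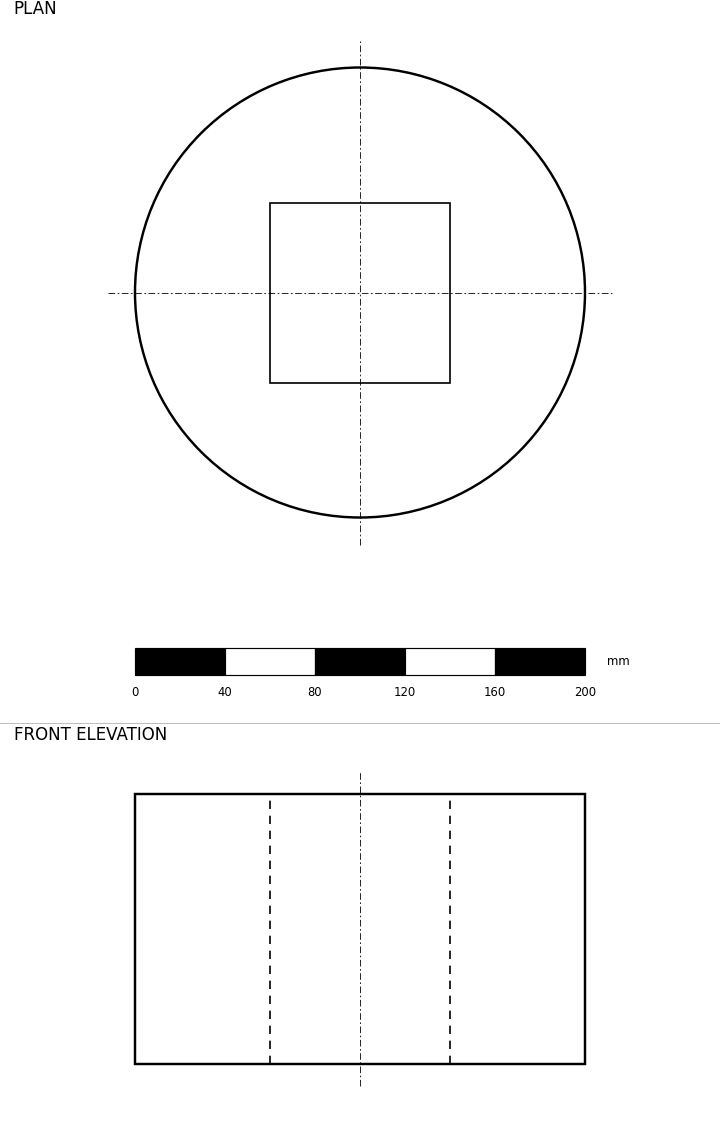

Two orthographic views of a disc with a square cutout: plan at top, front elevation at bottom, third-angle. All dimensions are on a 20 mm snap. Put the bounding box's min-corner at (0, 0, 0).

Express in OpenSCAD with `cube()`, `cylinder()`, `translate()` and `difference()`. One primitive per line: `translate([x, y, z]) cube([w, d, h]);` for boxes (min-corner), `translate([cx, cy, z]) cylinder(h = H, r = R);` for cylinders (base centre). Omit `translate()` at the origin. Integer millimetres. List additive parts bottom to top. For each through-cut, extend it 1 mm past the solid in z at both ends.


difference() {
  translate([100, 100, 0]) cylinder(h = 120, r = 100);
  translate([60, 60, -1]) cube([80, 80, 122]);
}


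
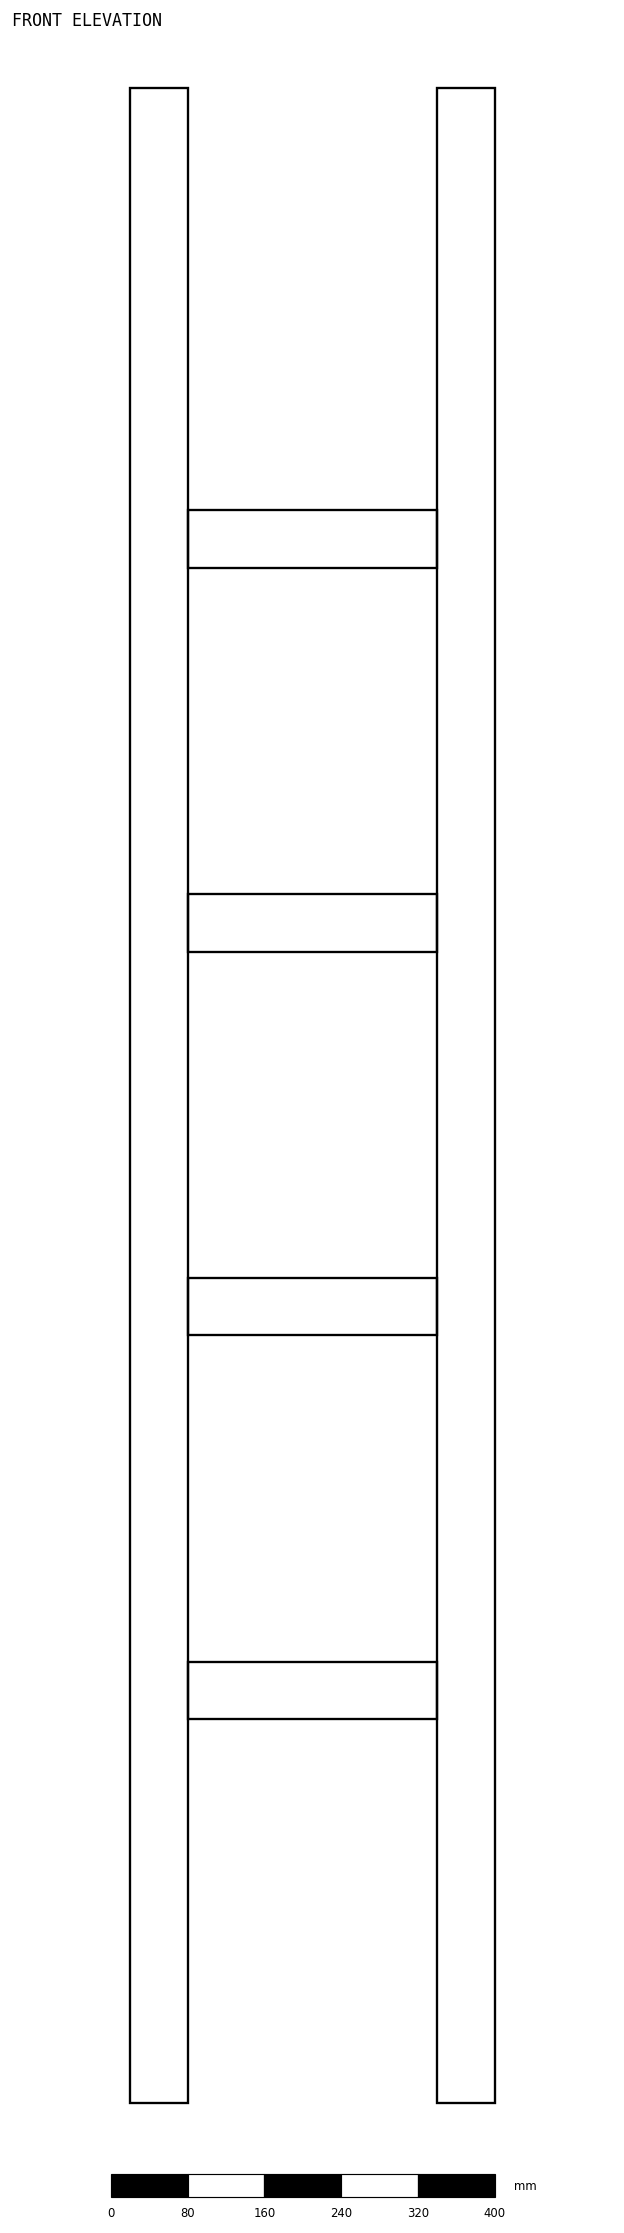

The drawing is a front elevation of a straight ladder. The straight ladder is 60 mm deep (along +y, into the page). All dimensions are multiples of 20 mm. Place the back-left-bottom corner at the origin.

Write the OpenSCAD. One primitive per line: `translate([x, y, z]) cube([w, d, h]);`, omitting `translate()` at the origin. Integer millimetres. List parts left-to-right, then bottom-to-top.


cube([60, 60, 2100]);
translate([60, 0, 400]) cube([260, 60, 60]);
translate([60, 0, 800]) cube([260, 60, 60]);
translate([60, 0, 1200]) cube([260, 60, 60]);
translate([60, 0, 1600]) cube([260, 60, 60]);
translate([320, 0, 0]) cube([60, 60, 2100]);
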